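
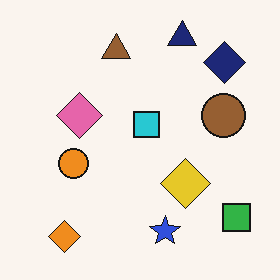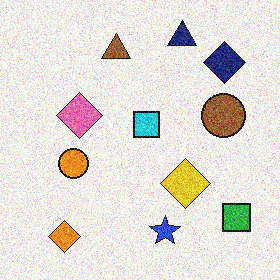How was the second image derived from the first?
Degraded with heavy additive noise.

Random speckle covers the whole image, including the flat background.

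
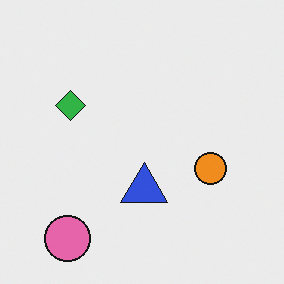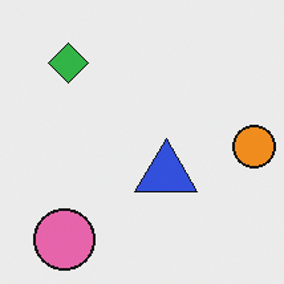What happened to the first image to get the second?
The transformation is: cropped to a modestly smaller region and rescaled.

The visible shapes are larger and the field of view is narrower; shapes near the original edges may be partly or wholly outside the frame — a crop-and-rescale.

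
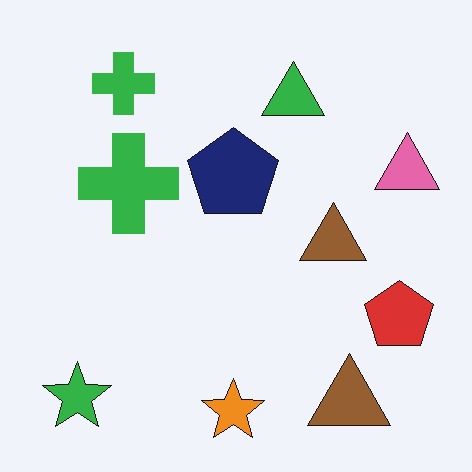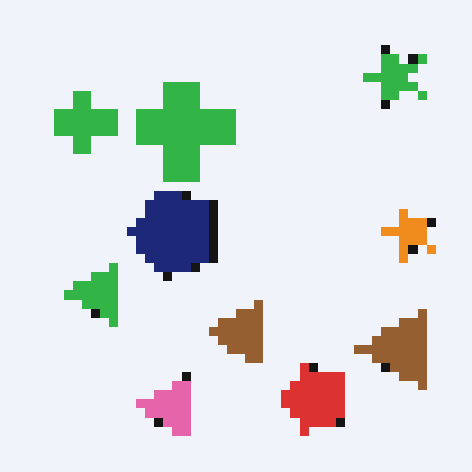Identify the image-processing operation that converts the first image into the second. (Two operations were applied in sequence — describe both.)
The transformation is: heavily pixelated into large blocks, then transposed (reflected across the top-left ↔ bottom-right diagonal).

Shapes are reduced to large square blocks; fine edges and outlines are lost — a downscale-then-upscale (mosaic) effect. Shapes have swapped their row and column positions — what was in the top-right is now in the bottom-left — a diagonal reflection.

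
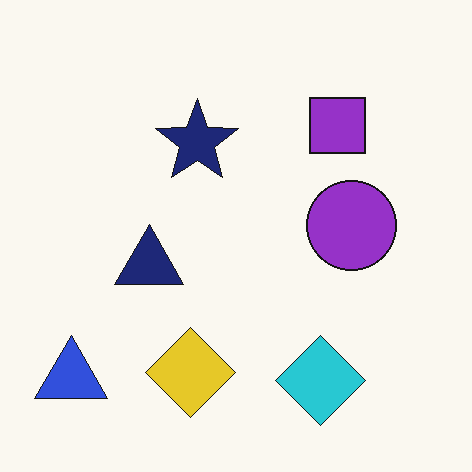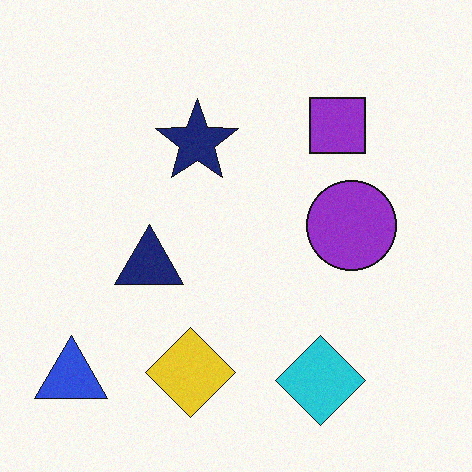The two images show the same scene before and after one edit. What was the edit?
This is the original image degraded with subtle gaussian noise.

Random speckle covers the whole image, including the flat background.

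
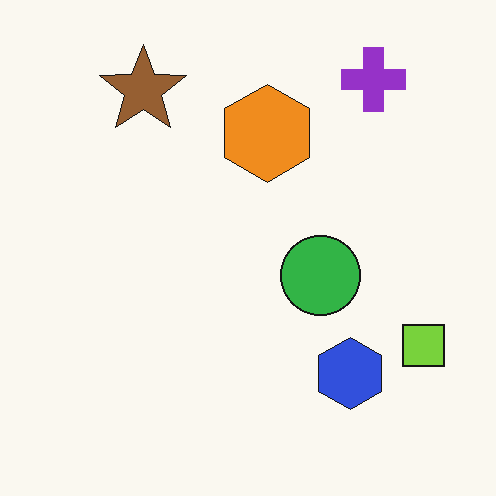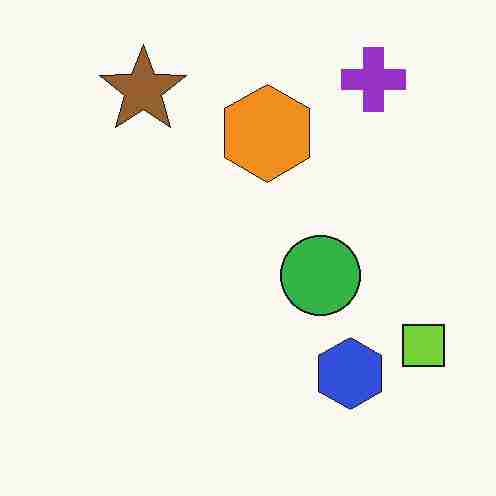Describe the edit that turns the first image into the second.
Heavily JPEG-compressed with obvious blocking artifacts.

Blocky 8×8 compression artifacts appear around shape edges and the flat background shows ringing — characteristic JPEG degradation.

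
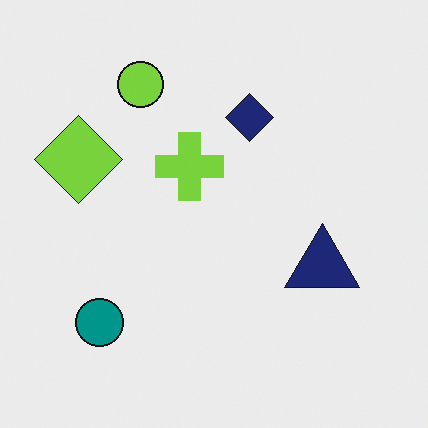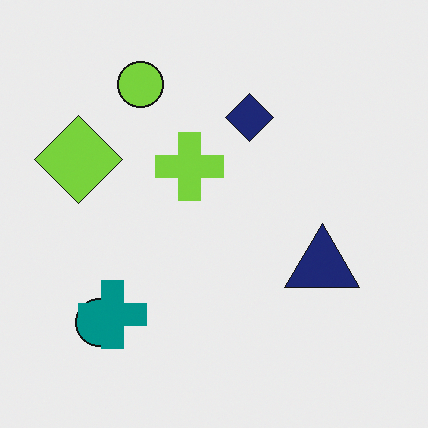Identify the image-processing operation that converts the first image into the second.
Overlaid with an additional teal cross.

A teal cross appears in the second image that is absent from the first.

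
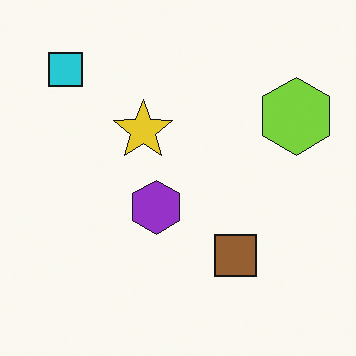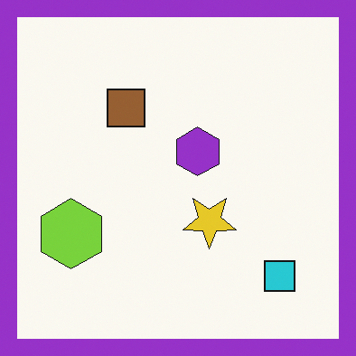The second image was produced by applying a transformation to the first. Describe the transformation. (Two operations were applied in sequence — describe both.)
Rotated 180°, then framed with a purple border.

The cyan square sits in the top-left of the first image and the bottom-right of the second — consistent with a whole-image 180° rotation. A solid purple frame runs around the edge of the second image, with the content slightly shrunk inside it.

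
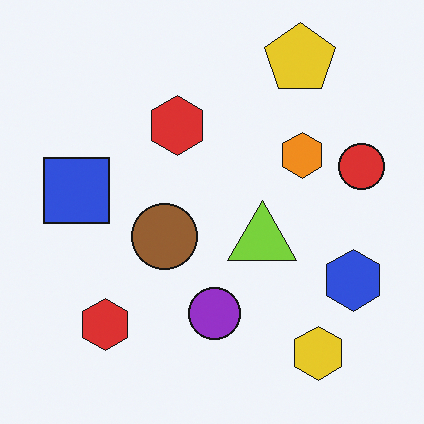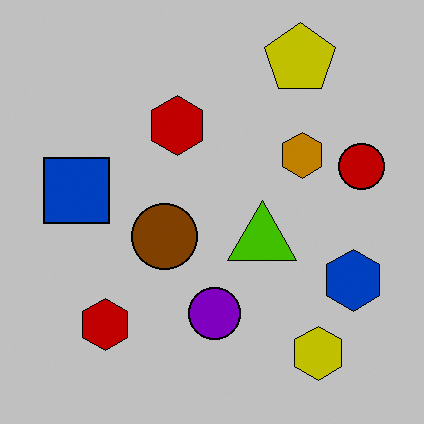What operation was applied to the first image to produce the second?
The image was aggressively posterized.

Each flat color has snapped to a coarser quantized level — most visibly, the near-white background has dropped to a flat grey.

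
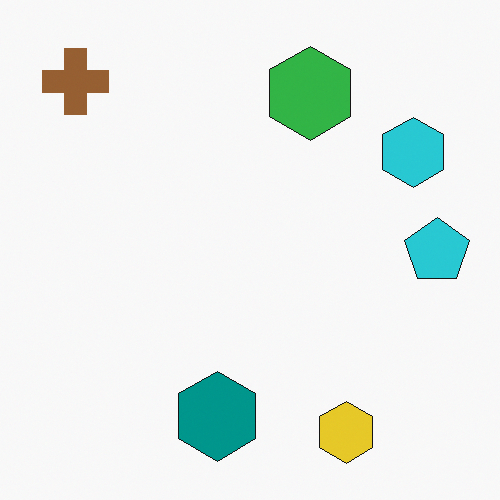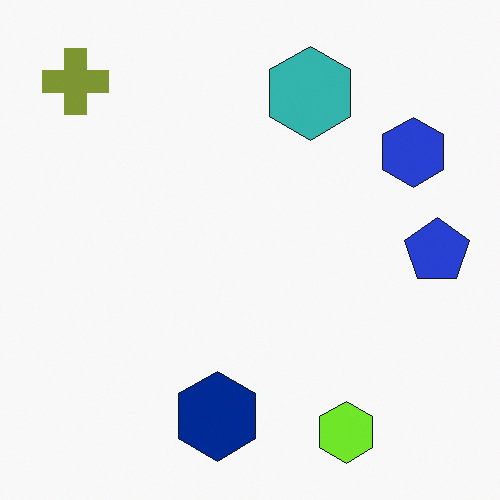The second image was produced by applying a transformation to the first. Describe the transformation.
The second image is the first hue-shifted slightly.

Every shape's color has rotated by the same amount around the hue wheel — a uniform hue shift.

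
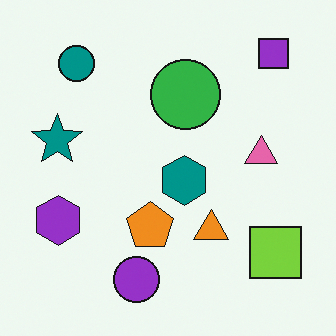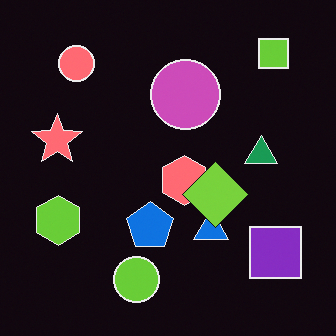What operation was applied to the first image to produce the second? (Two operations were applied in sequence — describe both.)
This is the original image color-inverted (negative), then overlaid with an additional lime diamond.

The light background has become dark and every shape's color is its complement — a photographic negative. A lime diamond appears in the second image that is absent from the first.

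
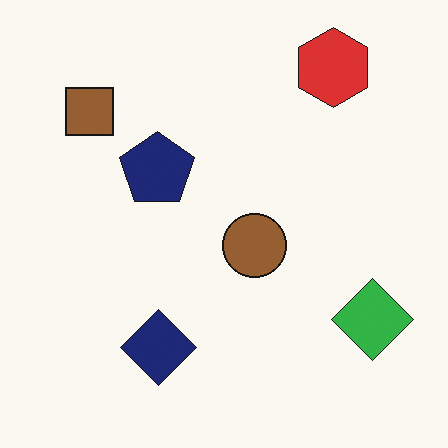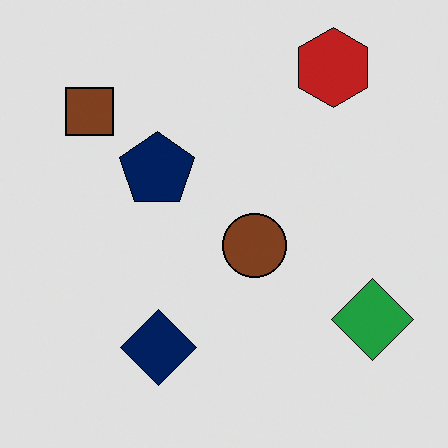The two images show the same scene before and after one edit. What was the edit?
It was moderately posterized.

Each flat color has snapped to a coarser quantized level — most visibly, the near-white background has dropped to a flat grey.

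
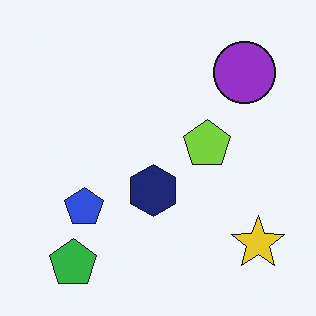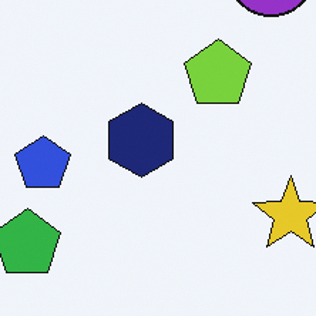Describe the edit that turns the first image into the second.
It was cropped slightly and scaled back up.

The visible shapes are larger and the field of view is narrower; shapes near the original edges may be partly or wholly outside the frame — a crop-and-rescale.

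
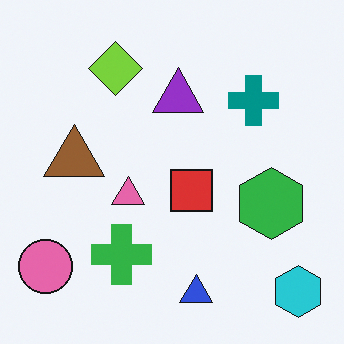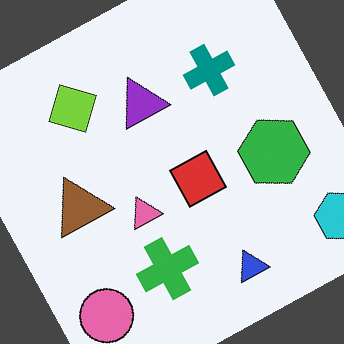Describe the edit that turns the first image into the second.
Rotated counter-clockwise by a moderate amount.

Every shape is tilted by the same angle and the image corners show triangular fill wedges — a whole-image rotation by a non-right angle.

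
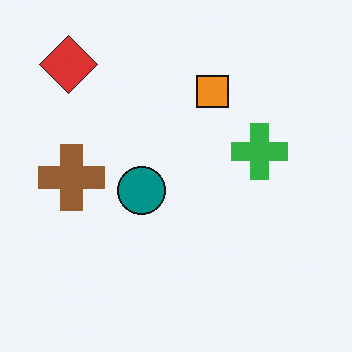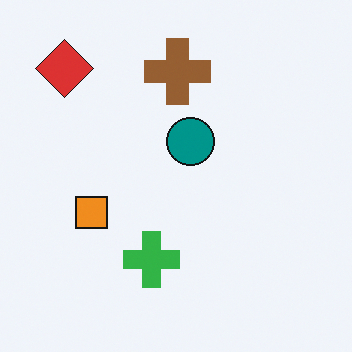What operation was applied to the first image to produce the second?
The transformation is: transposed (reflected across the top-left ↔ bottom-right diagonal).

Shapes have swapped their row and column positions — what was in the top-right is now in the bottom-left — a diagonal reflection.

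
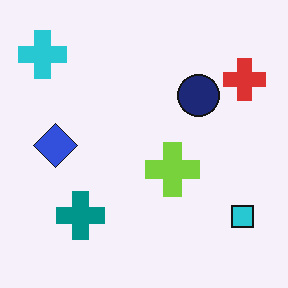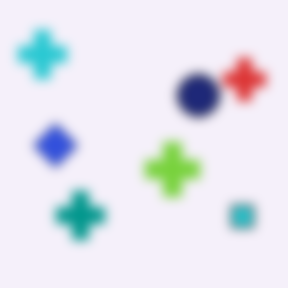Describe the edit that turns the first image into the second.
The image was strongly gaussian-blurred.

Shape edges and outlines are uniformly softened across the whole image.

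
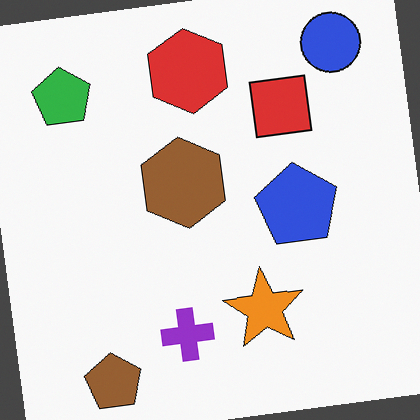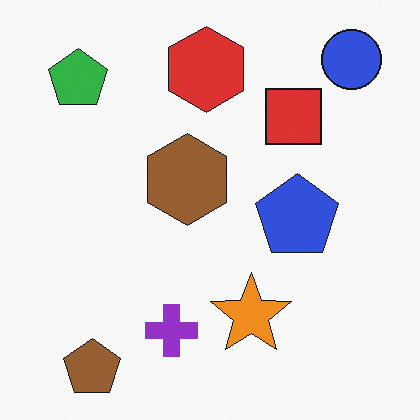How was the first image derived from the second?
The transformation is: rotated counter-clockwise by a few degrees.

Every shape is tilted by the same angle and the image corners show triangular fill wedges — a whole-image rotation by a non-right angle.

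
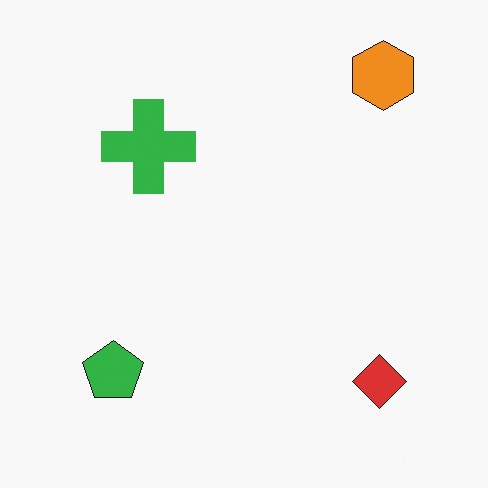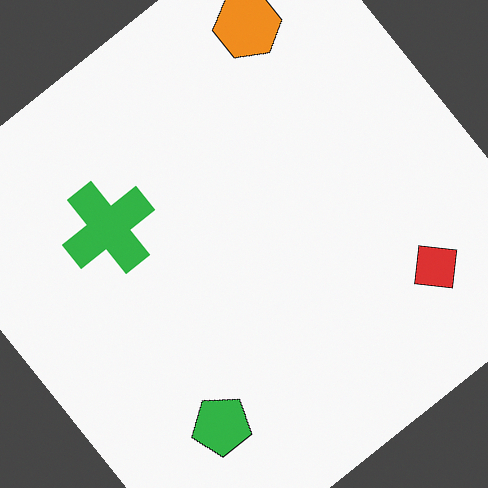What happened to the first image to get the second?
The second image is the first rotated counter-clockwise by a large amount — several tens of degrees.

Every shape is tilted by the same angle and the image corners show triangular fill wedges — a whole-image rotation by a non-right angle.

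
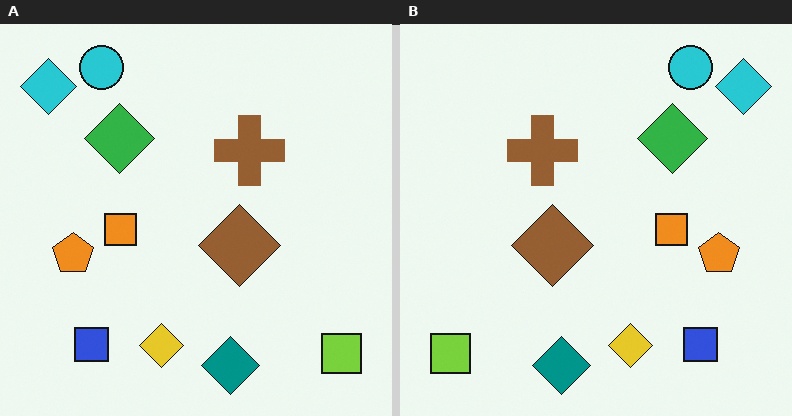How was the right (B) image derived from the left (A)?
The image was flipped horizontally (left ↔ right).

The cyan diamond is in the top-left of the left (A) image and the top-right of the right (B) — shapes on opposite sides of the vertical midline have swapped in a mirror flip.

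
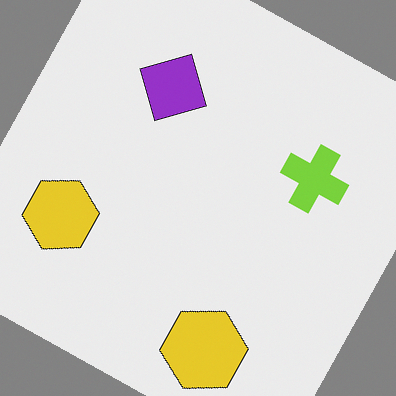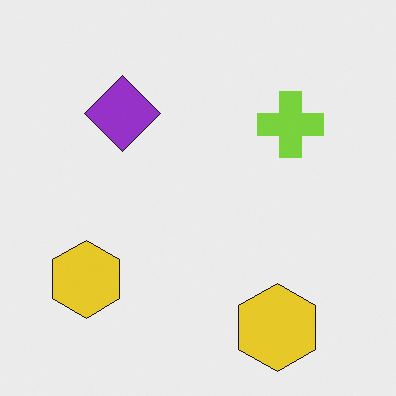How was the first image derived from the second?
The first image is the second rotated clockwise by a moderate amount.

Every shape is tilted by the same angle and the image corners show triangular fill wedges — a whole-image rotation by a non-right angle.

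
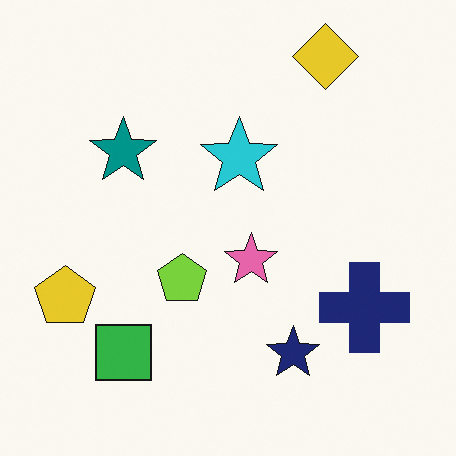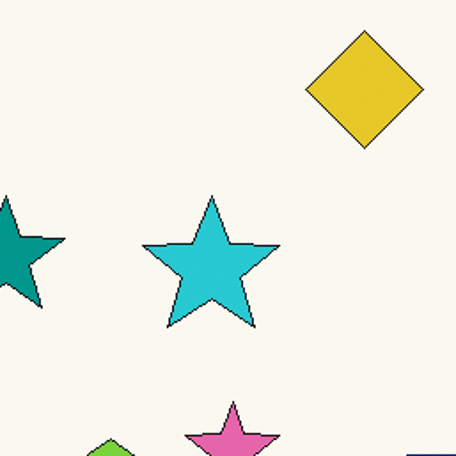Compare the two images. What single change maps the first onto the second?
This is the original image cropped tightly and scaled back up.

The visible shapes are larger and the field of view is narrower; shapes near the original edges may be partly or wholly outside the frame — a crop-and-rescale.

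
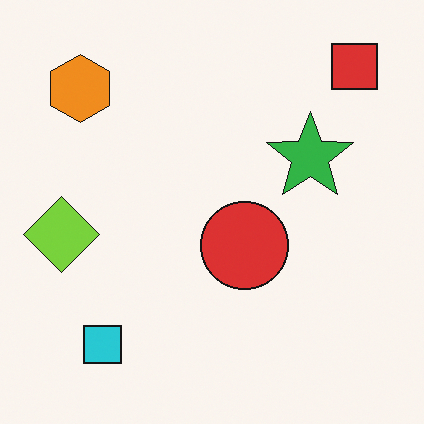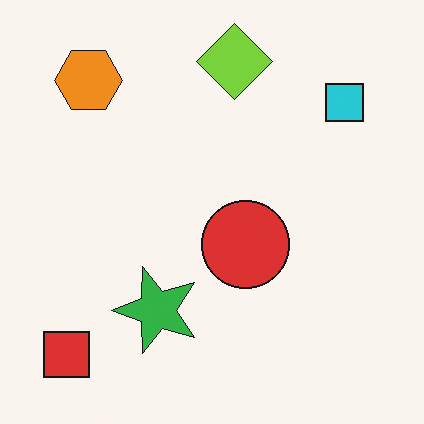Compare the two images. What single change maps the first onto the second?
It was transposed (reflected across the top-left ↔ bottom-right diagonal).

Shapes have swapped their row and column positions — what was in the top-right is now in the bottom-left — a diagonal reflection.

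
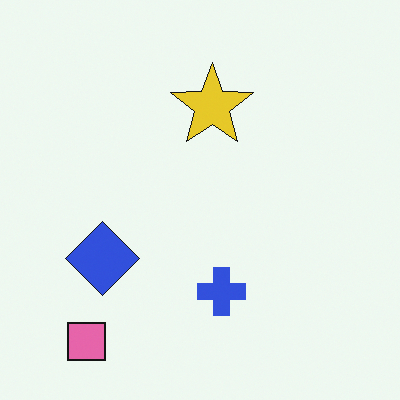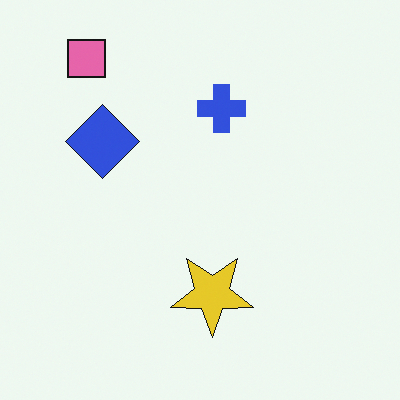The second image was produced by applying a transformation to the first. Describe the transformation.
This is the original image flipped vertically (top ↔ bottom).

The pink square is in the bottom-left of the first image and the top-left of the second — shapes on opposite sides of the horizontal midline have swapped in a mirror flip.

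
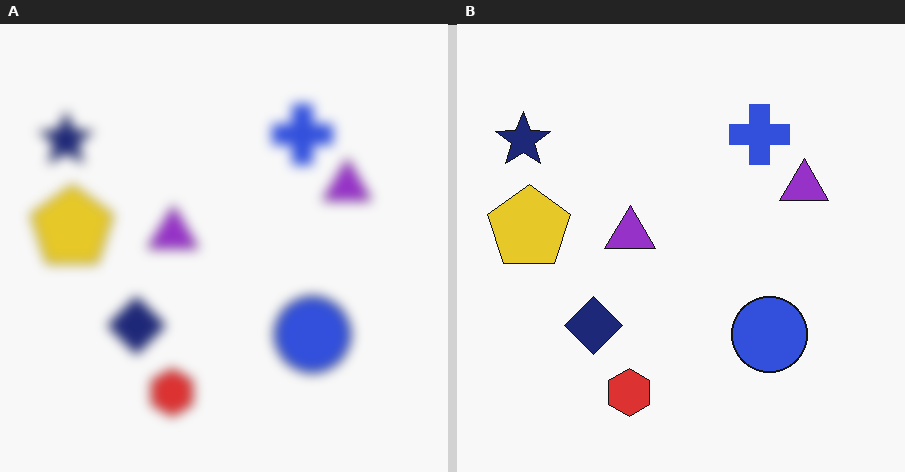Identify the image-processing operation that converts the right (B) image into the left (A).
This is the original image strongly gaussian-blurred.

Shape edges and outlines are uniformly softened across the whole image.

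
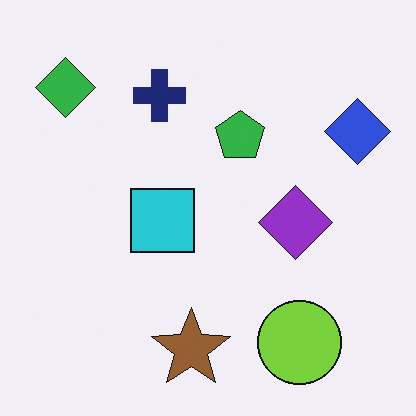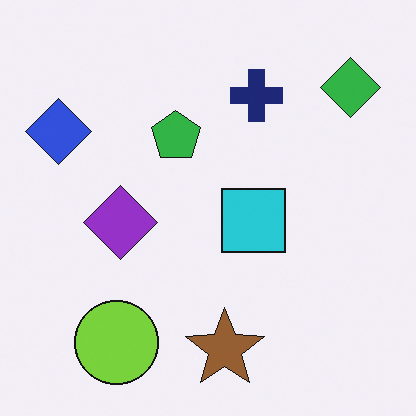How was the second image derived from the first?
The image was flipped horizontally (left ↔ right).

The blue diamond is in the top-right of the first image and the top-left of the second — shapes on opposite sides of the vertical midline have swapped in a mirror flip.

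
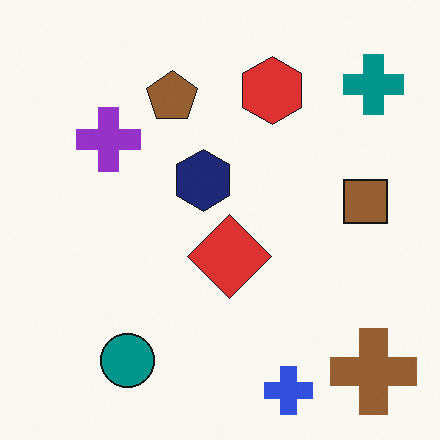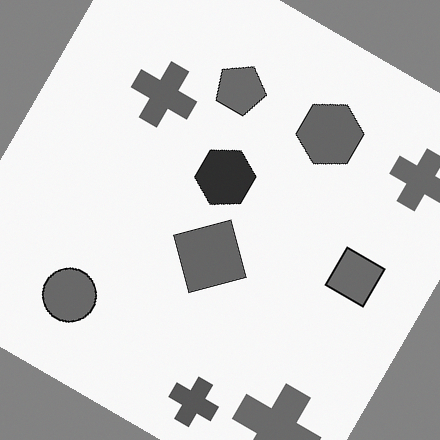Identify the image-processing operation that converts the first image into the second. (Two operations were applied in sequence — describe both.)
The image was rotated clockwise by a large amount — several tens of degrees, then converted to grayscale.

Every shape is tilted by the same angle and the image corners show triangular fill wedges — a whole-image rotation by a non-right angle. All color is removed — every shape is now a shade of grey.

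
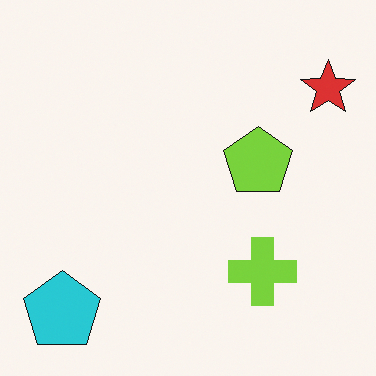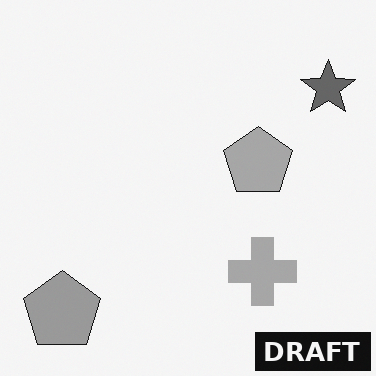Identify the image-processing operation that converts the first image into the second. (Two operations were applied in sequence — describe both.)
It was converted to grayscale, then watermarked with the text "DRAFT" in the lower-right corner.

All color is removed — every shape is now a shade of grey. A dark label reading "DRAFT" appears in the lower-right corner.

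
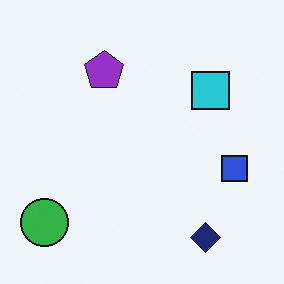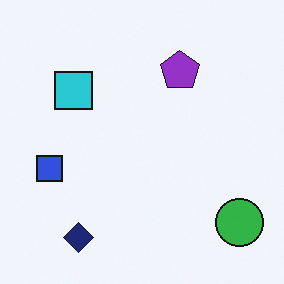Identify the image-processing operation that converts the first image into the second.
This is the original image flipped horizontally (left ↔ right).

The green circle is in the bottom-left of the first image and the bottom-right of the second — shapes on opposite sides of the vertical midline have swapped in a mirror flip.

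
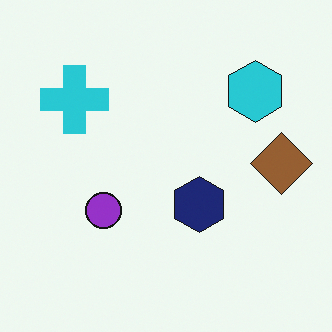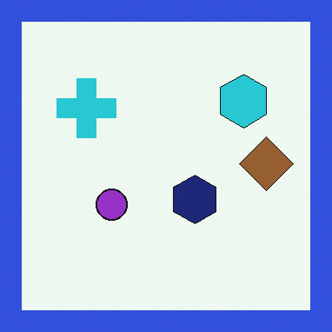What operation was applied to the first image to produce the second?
The image was framed with a blue border.

A solid blue frame runs around the edge of the second image, with the content slightly shrunk inside it.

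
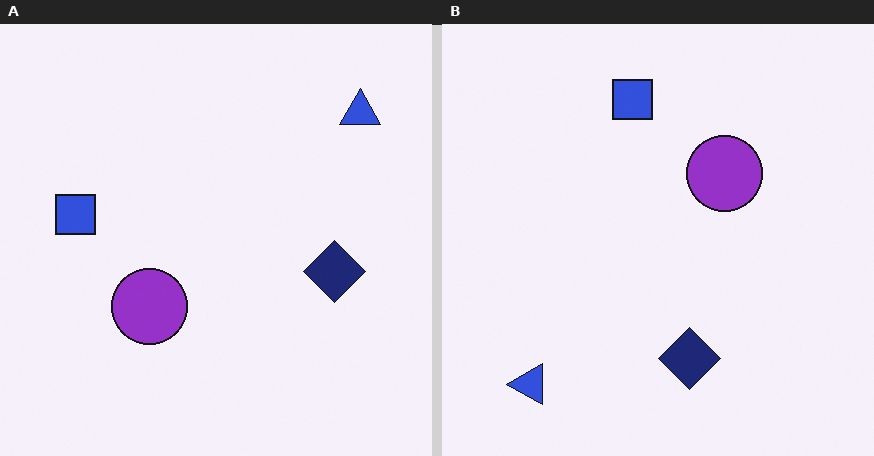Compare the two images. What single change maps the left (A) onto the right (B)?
The right (B) image is the left (A) transposed (reflected across the top-left ↔ bottom-right diagonal).

Shapes have swapped their row and column positions — what was in the top-right is now in the bottom-left — a diagonal reflection.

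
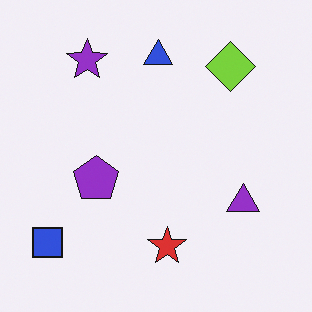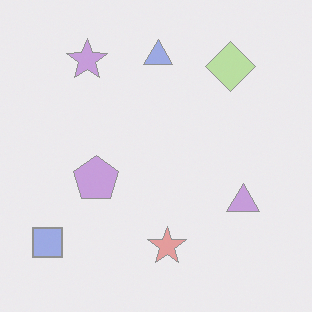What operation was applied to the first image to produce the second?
The image was given much lower contrast.

Tones are pushed toward mid-grey across the whole image — a global contrast change.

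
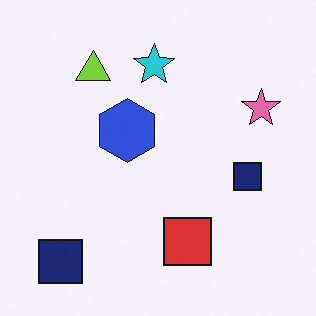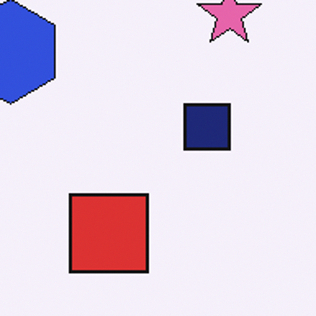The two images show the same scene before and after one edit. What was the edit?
The image was cropped tightly and scaled back up.

The visible shapes are larger and the field of view is narrower; shapes near the original edges may be partly or wholly outside the frame — a crop-and-rescale.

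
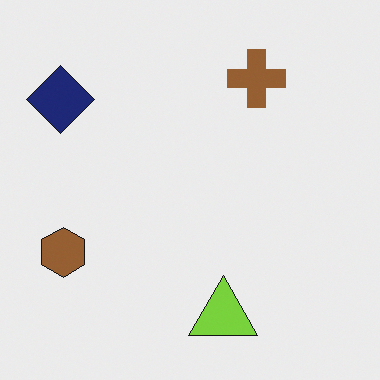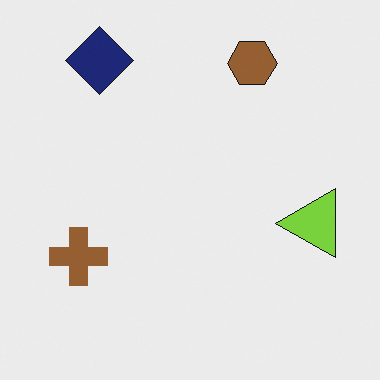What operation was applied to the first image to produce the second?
This is the original image transposed (reflected across the top-left ↔ bottom-right diagonal).

Shapes have swapped their row and column positions — what was in the top-right is now in the bottom-left — a diagonal reflection.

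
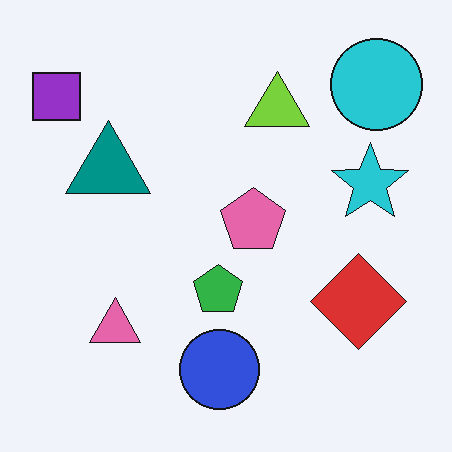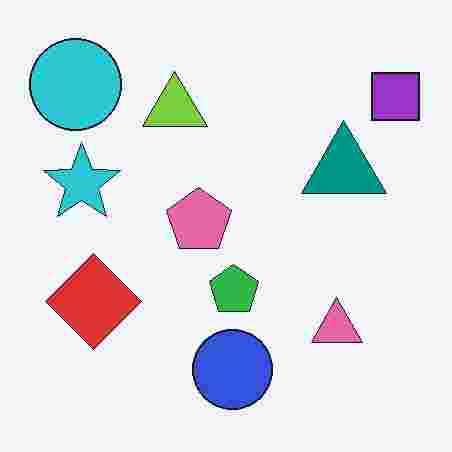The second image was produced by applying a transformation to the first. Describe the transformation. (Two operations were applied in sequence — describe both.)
It was flipped horizontally (left ↔ right), then degraded with heavy JPEG compression.

The purple square is in the top-left of the first image and the top-right of the second — shapes on opposite sides of the vertical midline have swapped in a mirror flip. Blocky 8×8 compression artifacts appear around shape edges and the flat background shows ringing — characteristic JPEG degradation.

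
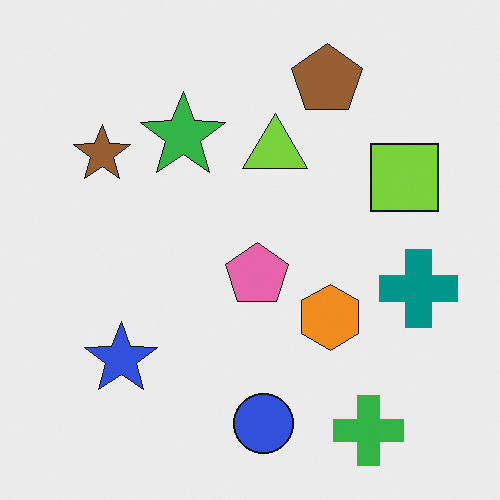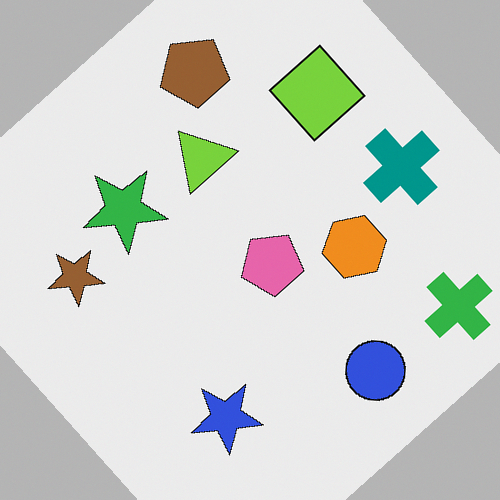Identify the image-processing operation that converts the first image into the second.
It was rotated counter-clockwise by a large amount — several tens of degrees.

Every shape is tilted by the same angle and the image corners show triangular fill wedges — a whole-image rotation by a non-right angle.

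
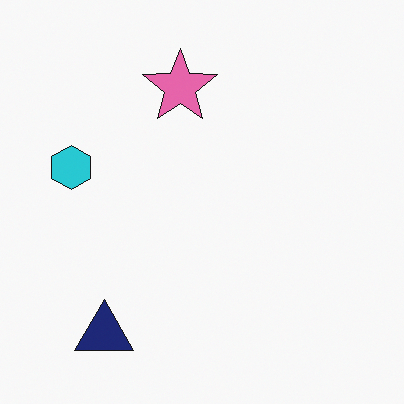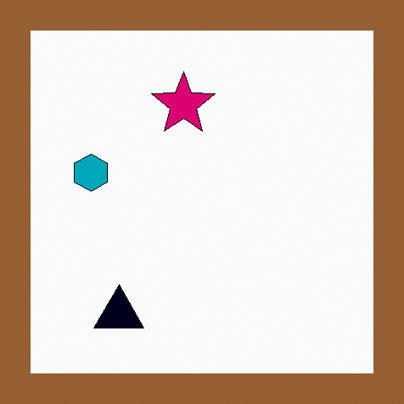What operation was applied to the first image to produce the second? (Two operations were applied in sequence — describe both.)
It was given much higher contrast, then framed with a brown border.

Tones are pushed away from mid-grey across the whole image — a global contrast change. A solid brown frame runs around the edge of the second image, with the content slightly shrunk inside it.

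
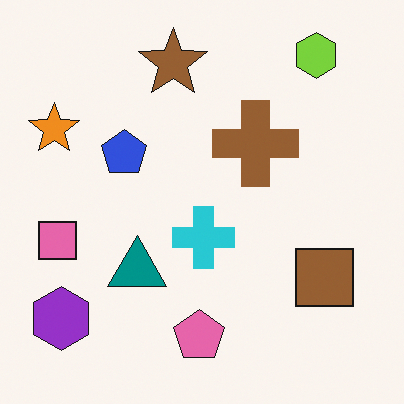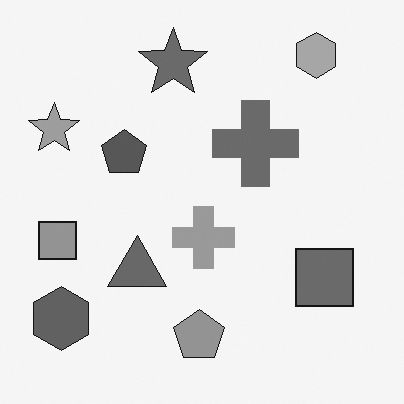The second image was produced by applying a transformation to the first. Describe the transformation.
Converted to grayscale.

All color is removed — every shape is now a shade of grey.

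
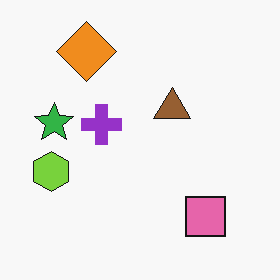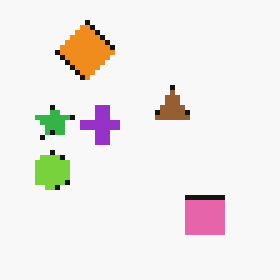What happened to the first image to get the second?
It was mildly pixelated.

Shapes are reduced to large square blocks; fine edges and outlines are lost — a downscale-then-upscale (mosaic) effect.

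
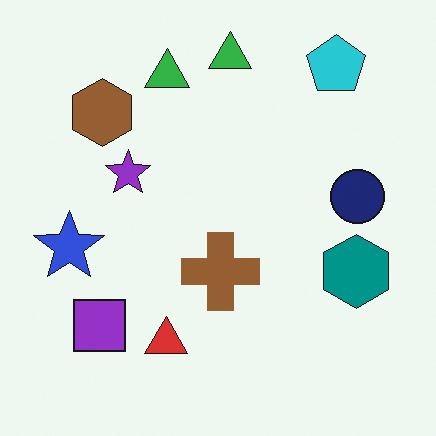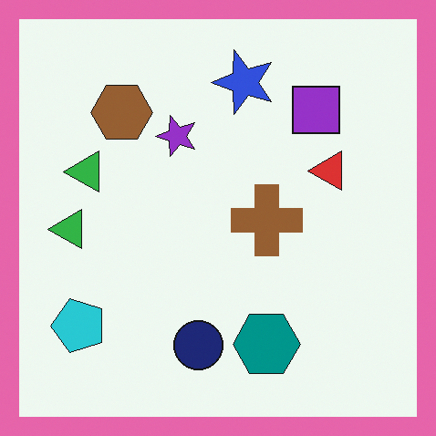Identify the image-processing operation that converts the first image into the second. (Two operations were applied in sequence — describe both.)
The transformation is: transposed (reflected across the top-left ↔ bottom-right diagonal), then framed with a pink border.

Shapes have swapped their row and column positions — what was in the top-right is now in the bottom-left — a diagonal reflection. A solid pink frame runs around the edge of the second image, with the content slightly shrunk inside it.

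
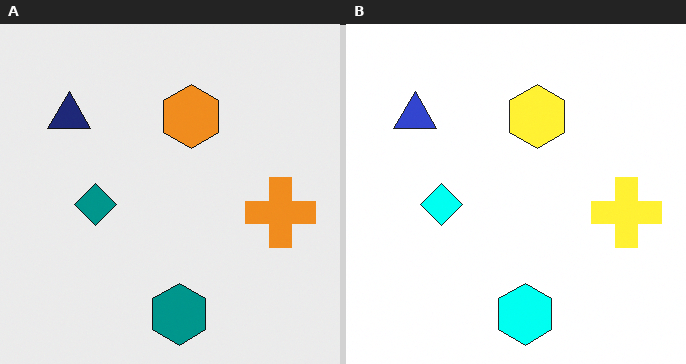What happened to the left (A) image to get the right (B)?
The right (B) image is the left (A) brightened a lot.

Every pixel — background and shapes alike — is uniformly brightened.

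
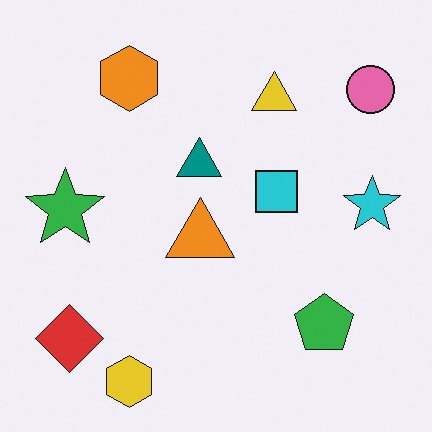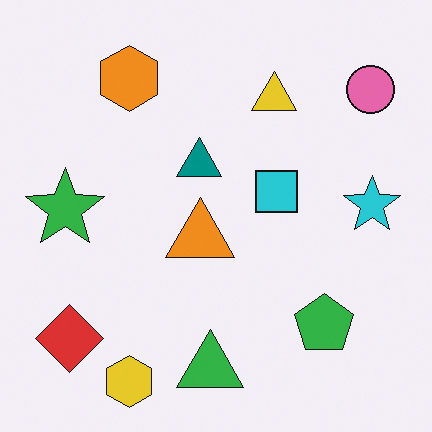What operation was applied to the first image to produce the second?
The transformation is: overlaid with an additional green triangle.

A green triangle appears in the second image that is absent from the first.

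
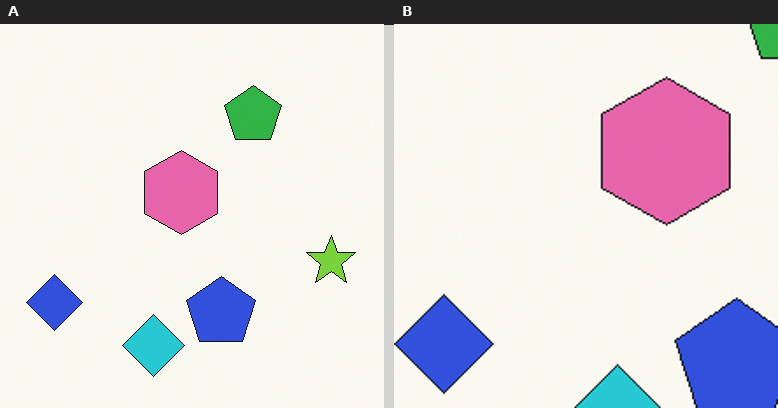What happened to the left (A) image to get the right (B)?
The right (B) image is the left (A) cropped tightly and scaled back up.

The visible shapes are larger and the field of view is narrower; shapes near the original edges may be partly or wholly outside the frame — a crop-and-rescale.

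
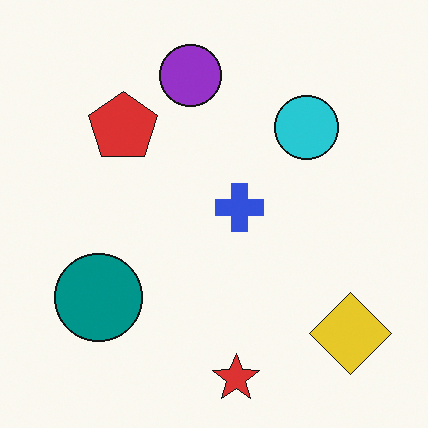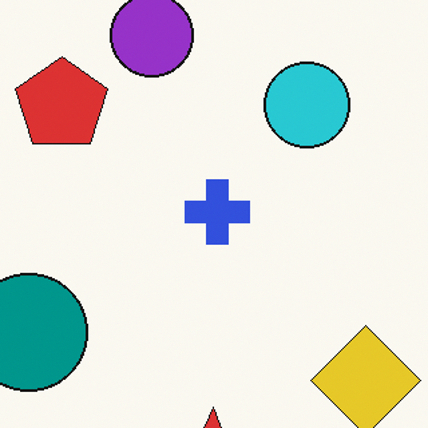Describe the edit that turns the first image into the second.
This is the original image cropped slightly and scaled back up.

The visible shapes are larger and the field of view is narrower; shapes near the original edges may be partly or wholly outside the frame — a crop-and-rescale.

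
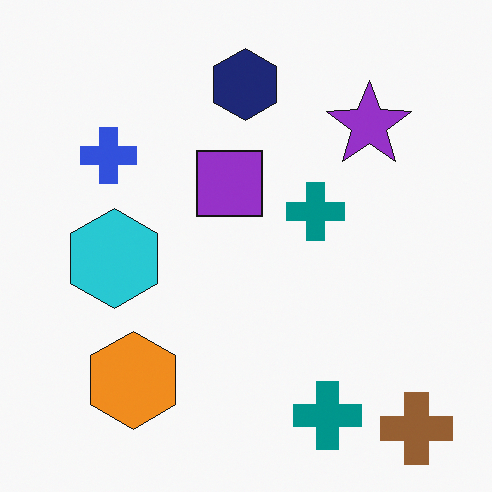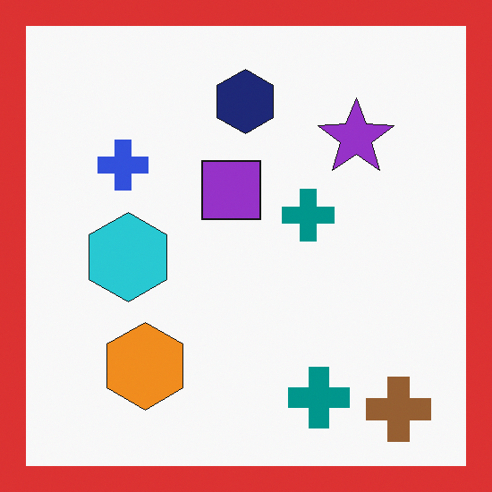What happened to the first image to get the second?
Framed with a red border.

A solid red frame runs around the edge of the second image, with the content slightly shrunk inside it.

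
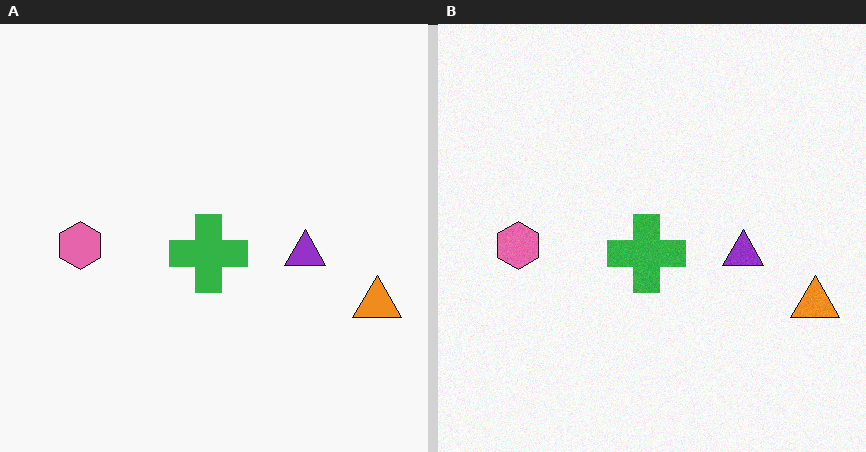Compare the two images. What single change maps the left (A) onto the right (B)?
The transformation is: degraded with light additive noise.

Random speckle covers the whole image, including the flat background.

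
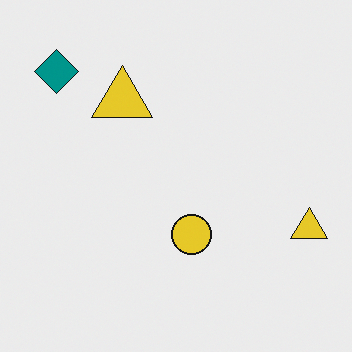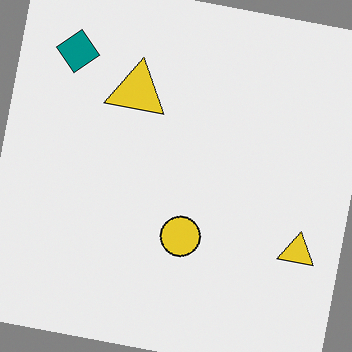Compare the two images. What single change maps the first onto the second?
This is the original image rotated clockwise by a few degrees.

Every shape is tilted by the same angle and the image corners show triangular fill wedges — a whole-image rotation by a non-right angle.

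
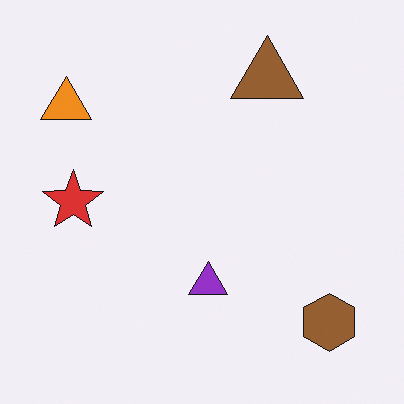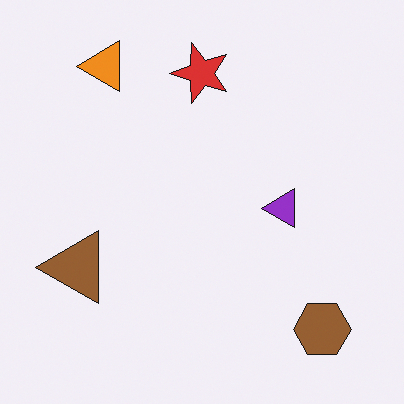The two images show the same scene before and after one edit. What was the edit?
The transformation is: transposed (reflected across the top-left ↔ bottom-right diagonal).

Shapes have swapped their row and column positions — what was in the top-right is now in the bottom-left — a diagonal reflection.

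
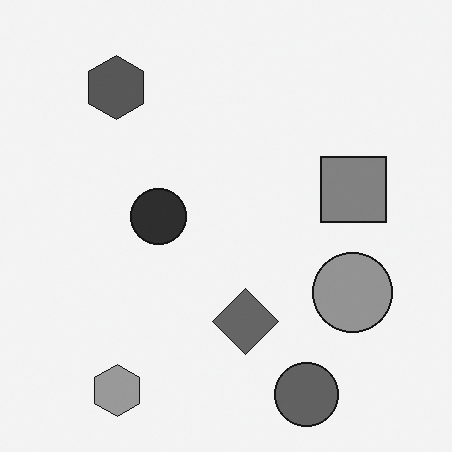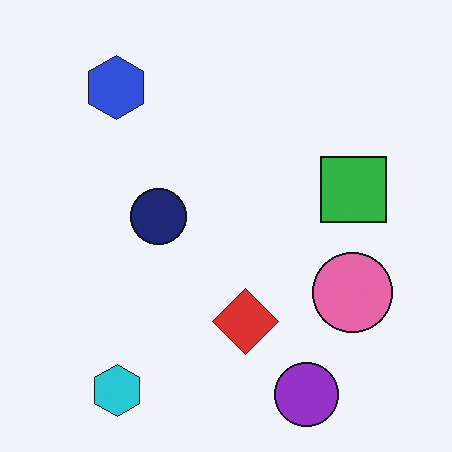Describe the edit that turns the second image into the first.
It was converted to grayscale.

All color is removed — every shape is now a shade of grey.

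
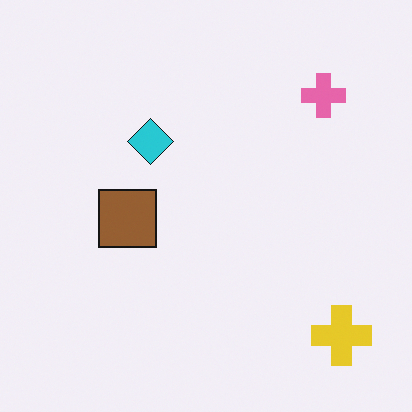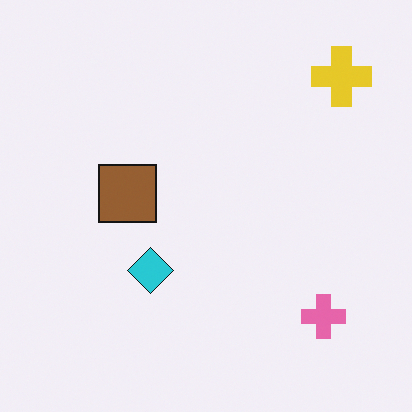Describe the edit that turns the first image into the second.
This is the original image flipped vertically (top ↔ bottom).

The yellow cross is in the bottom-right of the first image and the top-right of the second — shapes on opposite sides of the horizontal midline have swapped in a mirror flip.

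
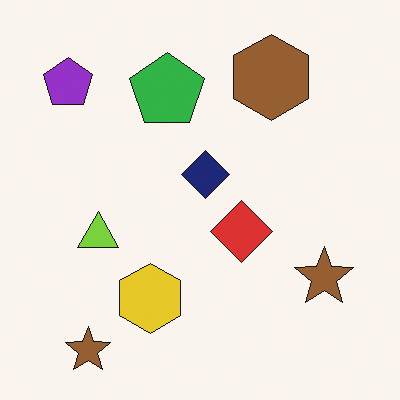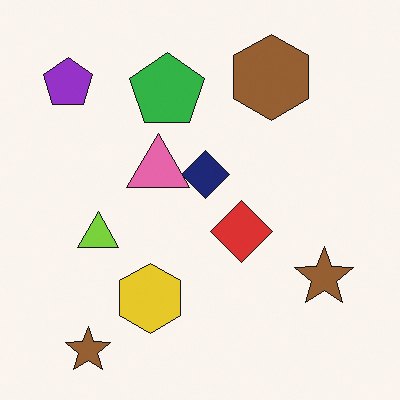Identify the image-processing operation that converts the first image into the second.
The transformation is: overlaid with an additional pink triangle.

A pink triangle appears in the second image that is absent from the first.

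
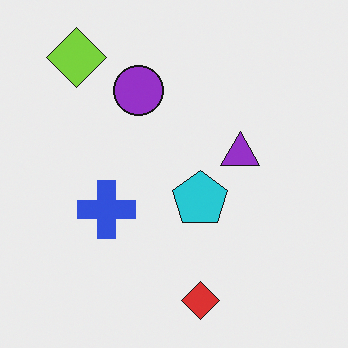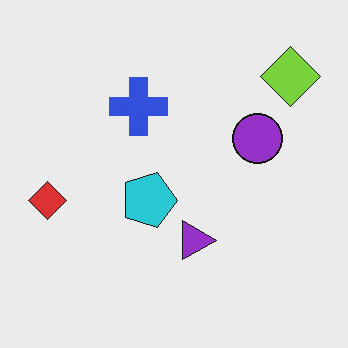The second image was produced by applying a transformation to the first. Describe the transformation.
It was rotated 90° clockwise.

The lime diamond sits in the top-left of the first image and the top-right of the second — consistent with a whole-image 90° clockwise rotation.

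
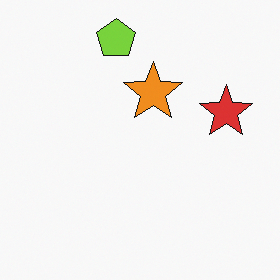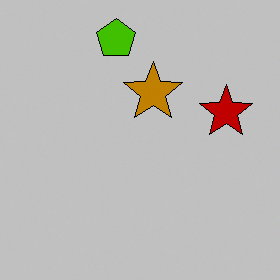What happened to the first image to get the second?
The transformation is: aggressively posterized.

Each flat color has snapped to a coarser quantized level — most visibly, the near-white background has dropped to a flat grey.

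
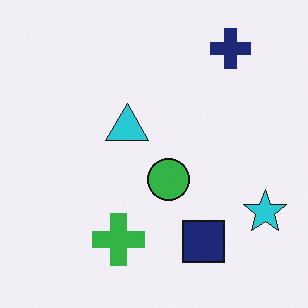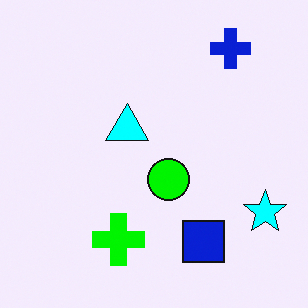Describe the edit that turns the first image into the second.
The transformation is: heavily oversaturated.

All colors are more vivid — a global saturation change.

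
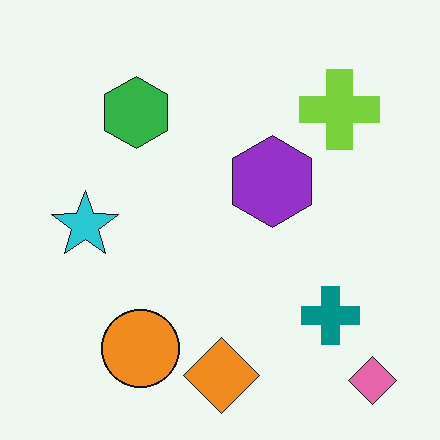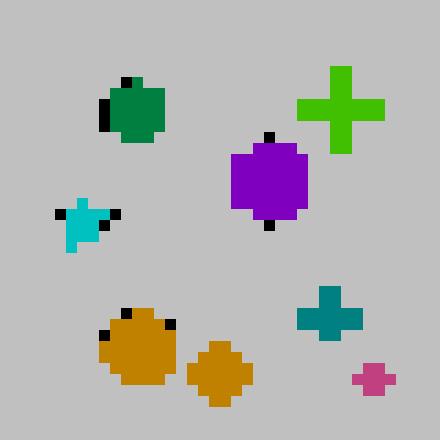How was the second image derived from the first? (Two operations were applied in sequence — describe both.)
The transformation is: heavily posterized to just a handful of flat colors, then coarsely pixelated.

Each flat color has snapped to a coarser quantized level — most visibly, the near-white background has dropped to a flat grey. Shapes are reduced to large square blocks; fine edges and outlines are lost — a downscale-then-upscale (mosaic) effect.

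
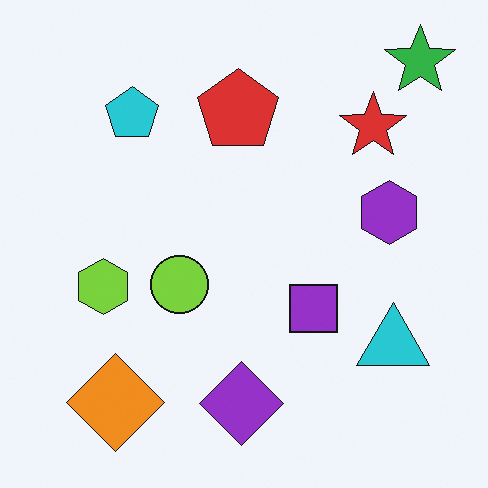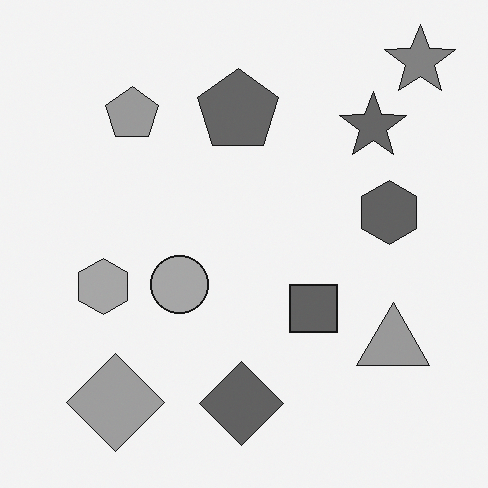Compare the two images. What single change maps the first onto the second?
Converted to grayscale.

All color is removed — every shape is now a shade of grey.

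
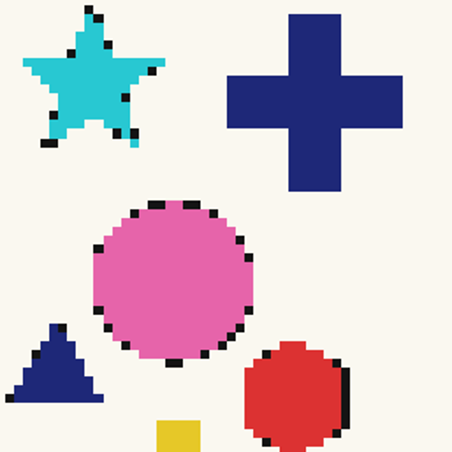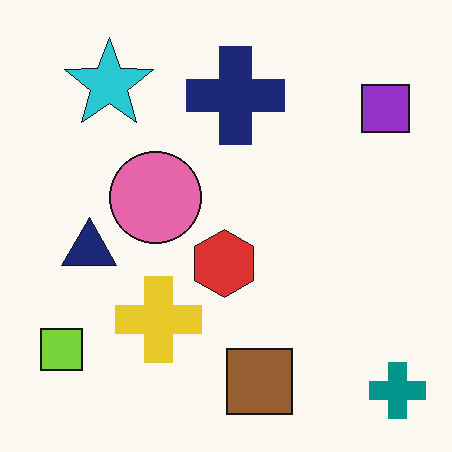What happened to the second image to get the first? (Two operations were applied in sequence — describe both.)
The transformation is: mildly pixelated, then cropped tightly and scaled back up.

Shapes are reduced to large square blocks; fine edges and outlines are lost — a downscale-then-upscale (mosaic) effect. The visible shapes are larger and the field of view is narrower; shapes near the original edges may be partly or wholly outside the frame — a crop-and-rescale.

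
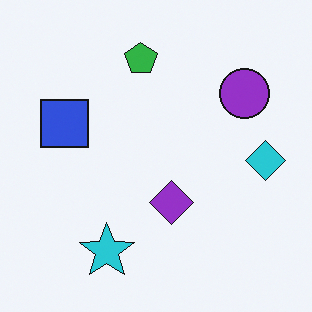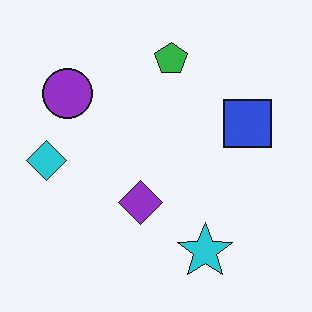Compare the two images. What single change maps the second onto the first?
The image was flipped horizontally (left ↔ right).

The cyan diamond is in the left of the second image and the right of the first — shapes on opposite sides of the vertical midline have swapped in a mirror flip.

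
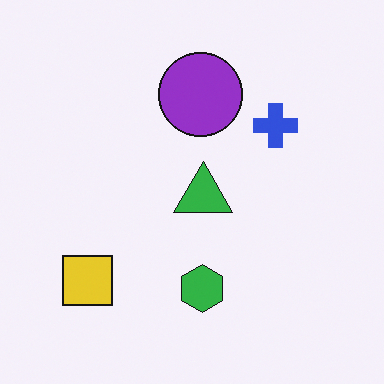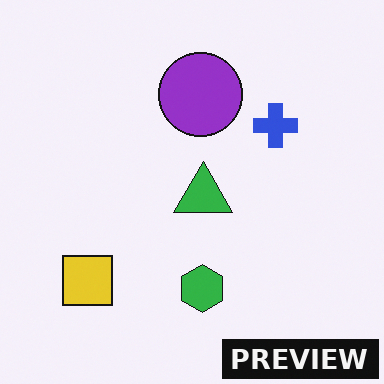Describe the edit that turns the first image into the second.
This is the original image watermarked with the text "PREVIEW" in the lower-right corner.

A dark label reading "PREVIEW" appears in the lower-right corner.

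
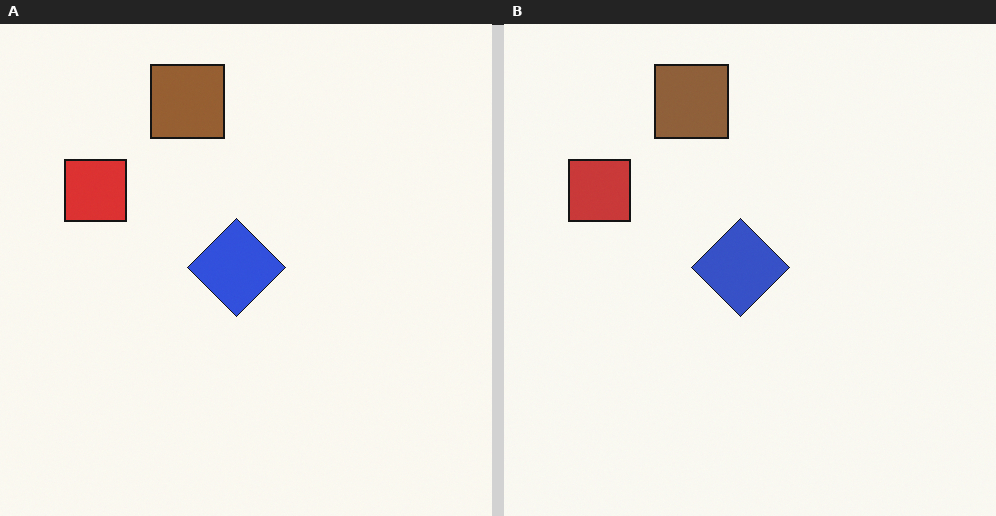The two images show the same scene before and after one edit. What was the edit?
It was slightly desaturated.

All colors are more muted and greyish — a global saturation change.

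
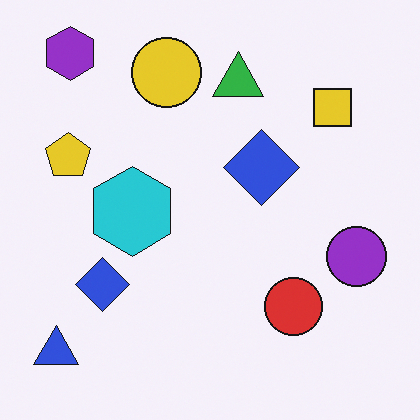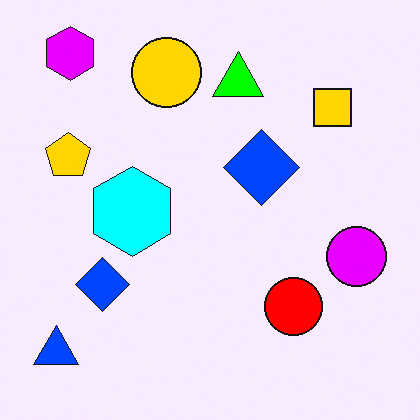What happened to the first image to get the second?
The second image is the first heavily oversaturated.

All colors are more vivid — a global saturation change.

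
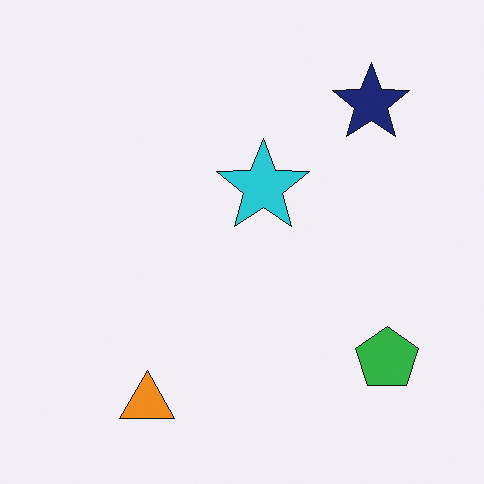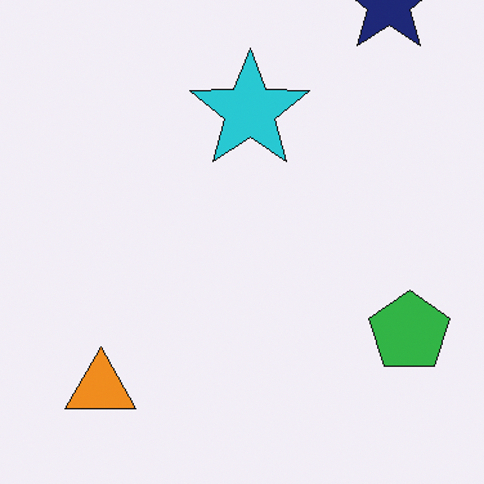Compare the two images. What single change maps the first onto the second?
The image was cropped to a modestly smaller region and rescaled.

The visible shapes are larger and the field of view is narrower; shapes near the original edges may be partly or wholly outside the frame — a crop-and-rescale.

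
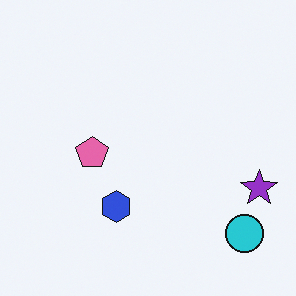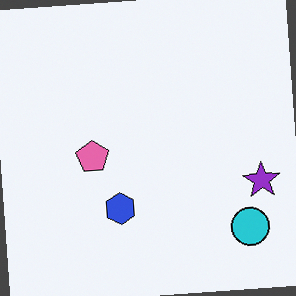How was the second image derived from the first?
It was rotated counter-clockwise by a slight angle.

Every shape is tilted by the same angle and the image corners show triangular fill wedges — a whole-image rotation by a non-right angle.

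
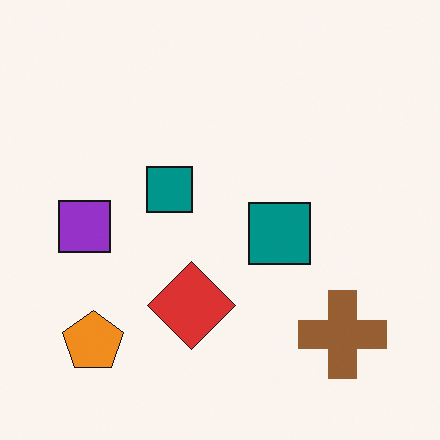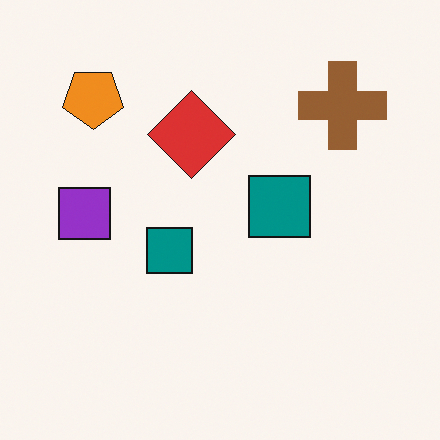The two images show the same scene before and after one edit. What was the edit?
The second image is the first flipped vertically (top ↔ bottom).

The orange pentagon is in the bottom-left of the first image and the top-left of the second — shapes on opposite sides of the horizontal midline have swapped in a mirror flip.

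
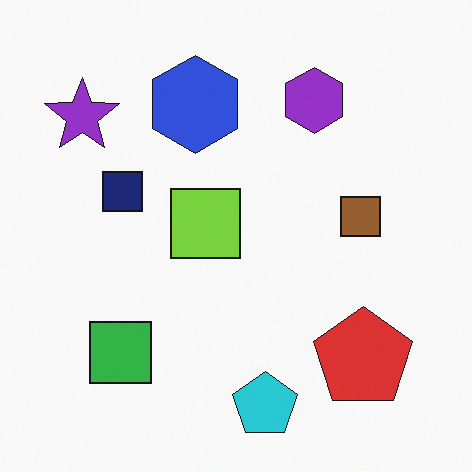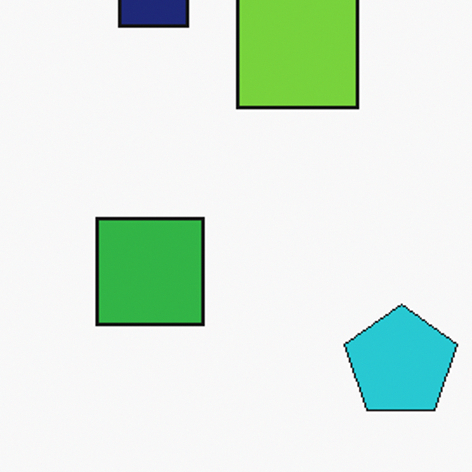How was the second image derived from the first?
Cropped to a noticeably smaller region and rescaled.

The visible shapes are larger and the field of view is narrower; shapes near the original edges may be partly or wholly outside the frame — a crop-and-rescale.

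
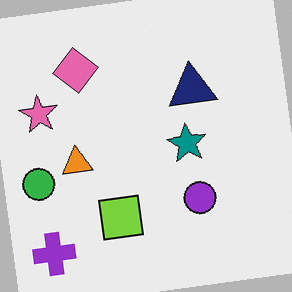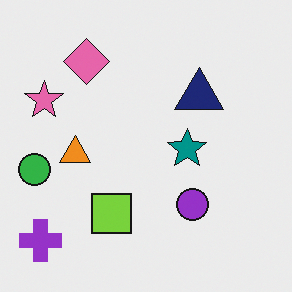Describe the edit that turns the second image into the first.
The transformation is: rotated counter-clockwise by a few degrees.

Every shape is tilted by the same angle and the image corners show triangular fill wedges — a whole-image rotation by a non-right angle.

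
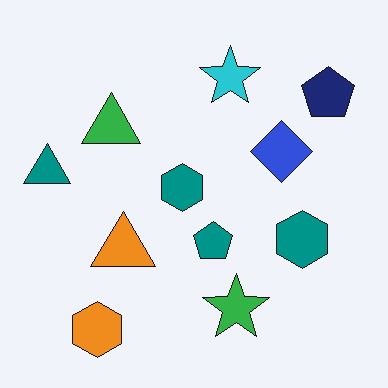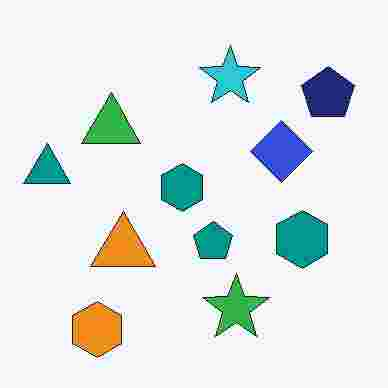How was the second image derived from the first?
It was degraded with heavy JPEG compression.

Blocky 8×8 compression artifacts appear around shape edges and the flat background shows ringing — characteristic JPEG degradation.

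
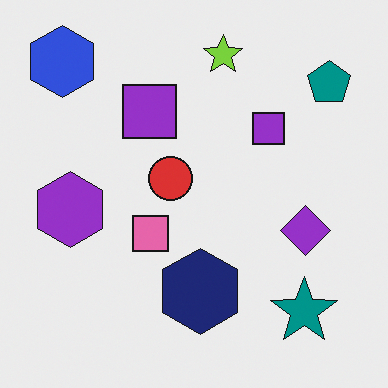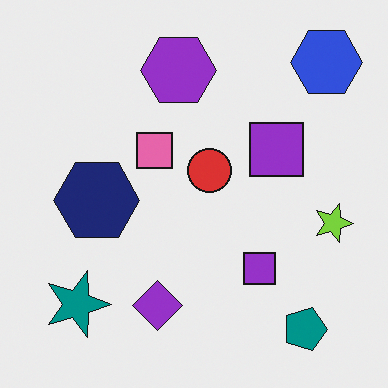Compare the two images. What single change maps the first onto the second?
Rotated 90° clockwise.

The blue hexagon sits in the top-left of the first image and the top-right of the second — consistent with a whole-image 90° clockwise rotation.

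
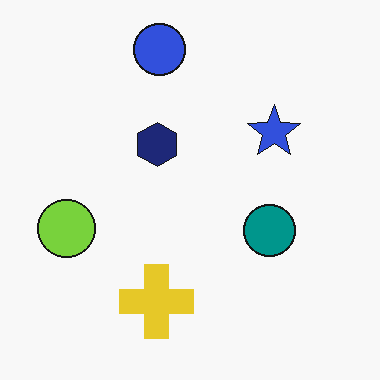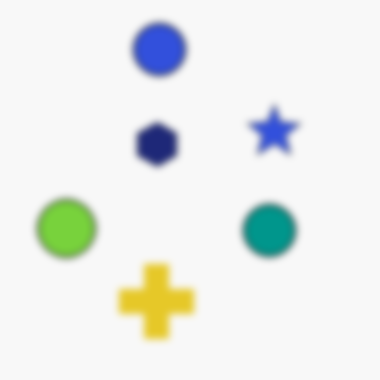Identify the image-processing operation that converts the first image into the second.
It was moderately blurred.

Shape edges and outlines are uniformly softened across the whole image.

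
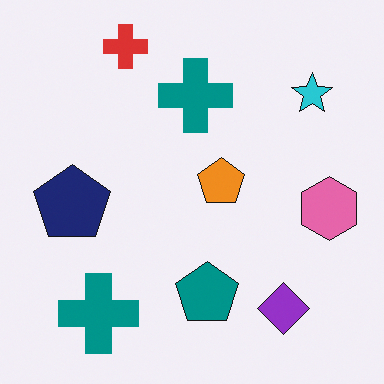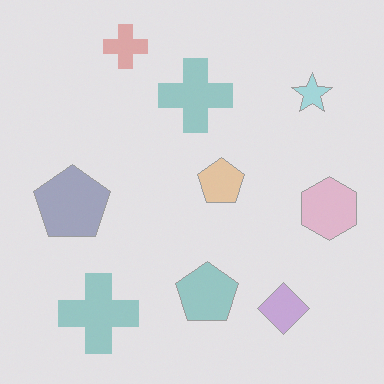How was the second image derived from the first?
The second image is the first washed out (contrast reduced).

Tones are pushed toward mid-grey across the whole image — a global contrast change.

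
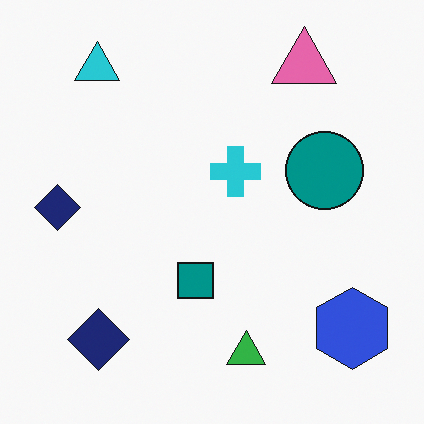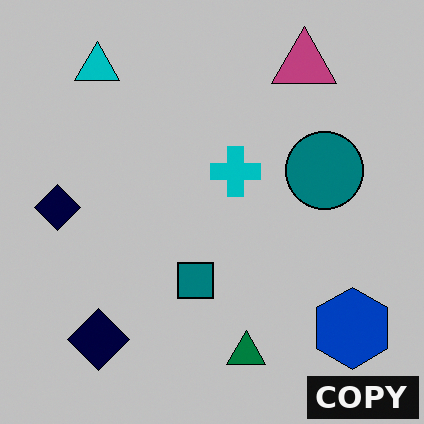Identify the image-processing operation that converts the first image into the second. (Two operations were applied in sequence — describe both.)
The transformation is: heavily posterized to just a handful of flat colors, then watermarked with the text "COPY" in the lower-right corner.

Each flat color has snapped to a coarser quantized level — most visibly, the near-white background has dropped to a flat grey. A dark label reading "COPY" appears in the lower-right corner.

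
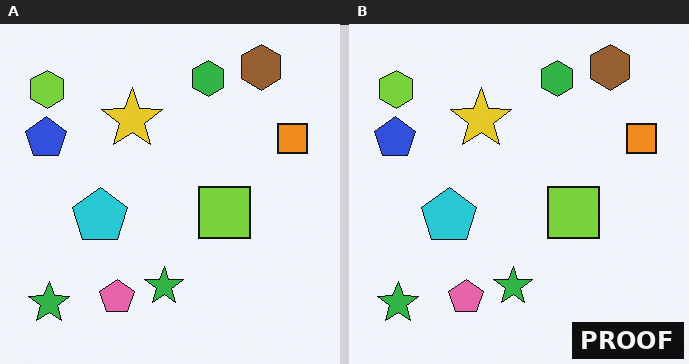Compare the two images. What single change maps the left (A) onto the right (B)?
The right (B) image is the left (A) watermarked with the text "PROOF" in the lower-right corner.

A dark label reading "PROOF" appears in the lower-right corner.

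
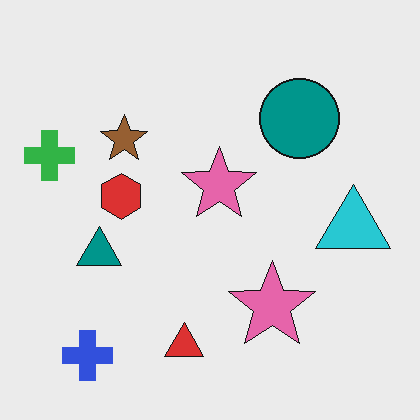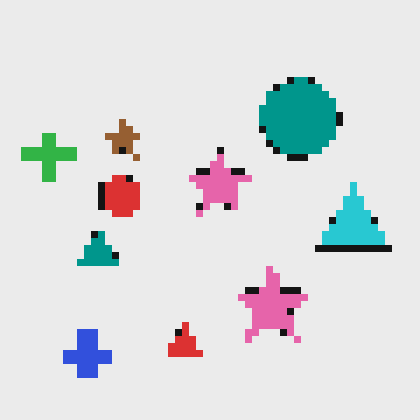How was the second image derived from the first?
The transformation is: moderately pixelated.

Shapes are reduced to large square blocks; fine edges and outlines are lost — a downscale-then-upscale (mosaic) effect.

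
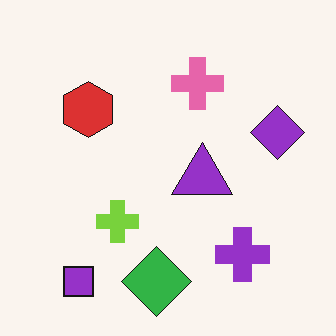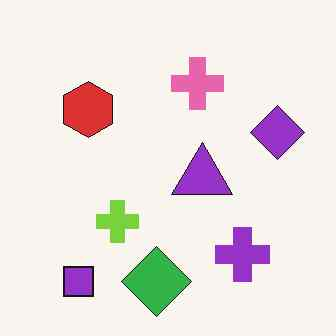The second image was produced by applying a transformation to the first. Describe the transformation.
The transformation is: JPEG-compressed with visible artifacts.

Blocky 8×8 compression artifacts appear around shape edges and the flat background shows ringing — characteristic JPEG degradation.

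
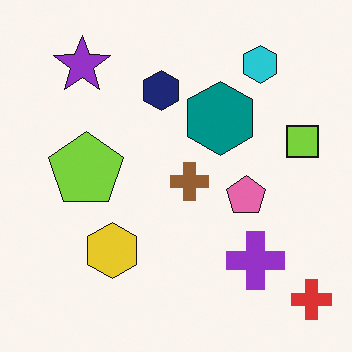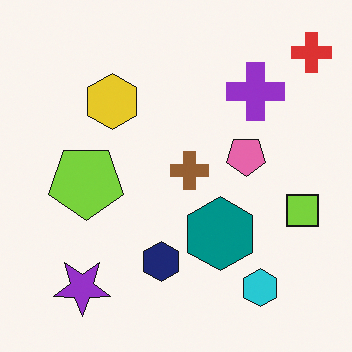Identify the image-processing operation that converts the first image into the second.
This is the original image flipped vertically (top ↔ bottom).

The red cross is in the bottom-right of the first image and the top-right of the second — shapes on opposite sides of the horizontal midline have swapped in a mirror flip.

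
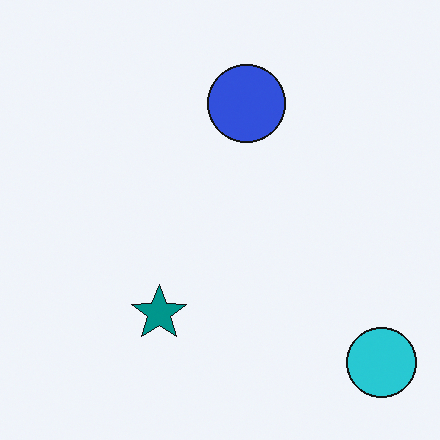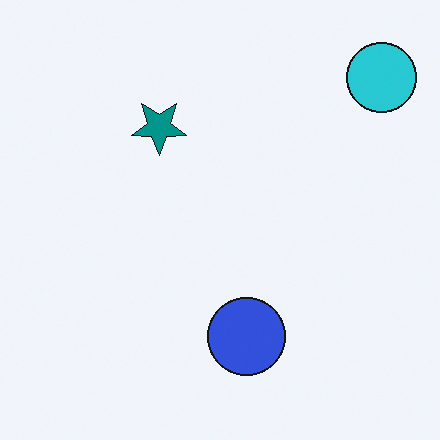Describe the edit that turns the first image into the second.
It was flipped vertically (top ↔ bottom).

The cyan circle is in the bottom-right of the first image and the top-right of the second — shapes on opposite sides of the horizontal midline have swapped in a mirror flip.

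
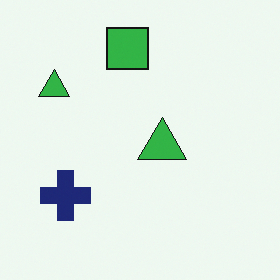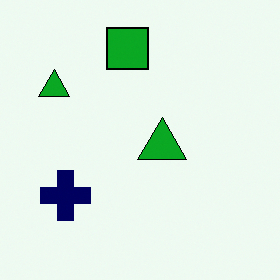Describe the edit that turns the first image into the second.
It was given slightly increased contrast.

Tones are pushed away from mid-grey across the whole image — a global contrast change.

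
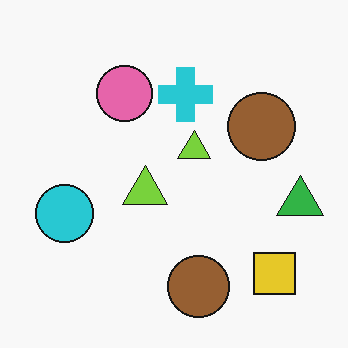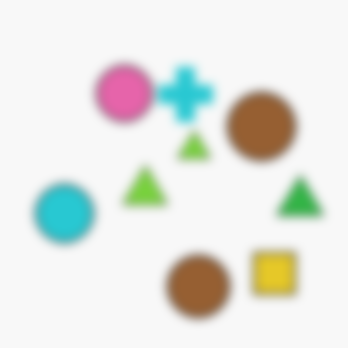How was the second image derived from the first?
It was heavily blurred.

Shape edges and outlines are uniformly softened across the whole image.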